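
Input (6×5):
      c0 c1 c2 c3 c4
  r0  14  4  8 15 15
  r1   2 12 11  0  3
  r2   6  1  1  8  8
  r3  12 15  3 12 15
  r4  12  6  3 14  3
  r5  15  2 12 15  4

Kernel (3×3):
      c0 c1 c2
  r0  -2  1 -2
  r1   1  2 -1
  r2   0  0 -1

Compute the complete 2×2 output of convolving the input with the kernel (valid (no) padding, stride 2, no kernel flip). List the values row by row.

-26 -31
23 -1

Output[0,0]: The receptive field on the input at this output position is [14 4 8 / 2 12 11 / 6 1 1]. Elementwise product with the kernel and sum: 14·-2 + 4·1 + 8·-2 + 2·1 + 12·2 + 11·-1 + 1·-1.
Output[0,1]: The receptive field on the input at this output position is [8 15 15 / 11 0 3 / 1 8 8]. Elementwise product with the kernel and sum: 8·-2 + 15·1 + 15·-2 + 11·1 + 0·2 + 3·-1 + 8·-1.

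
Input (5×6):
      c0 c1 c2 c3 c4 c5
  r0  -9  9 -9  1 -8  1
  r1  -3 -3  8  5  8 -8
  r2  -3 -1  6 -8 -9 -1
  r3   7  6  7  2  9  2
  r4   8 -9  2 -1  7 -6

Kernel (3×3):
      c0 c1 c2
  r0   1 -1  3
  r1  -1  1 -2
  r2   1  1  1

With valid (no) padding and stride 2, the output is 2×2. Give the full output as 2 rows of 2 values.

-59 -64
2 -28

Output[0,0]: The receptive field on the input at this output position is [-9 9 -9 / -3 -3 8 / -3 -1 6]. Elementwise product with the kernel and sum: -9·1 + 9·-1 + -9·3 + -3·-1 + -3·1 + 8·-2 + -3·1 + -1·1 + 6·1.
Output[0,1]: The receptive field on the input at this output position is [-9 1 -8 / 8 5 8 / 6 -8 -9]. Elementwise product with the kernel and sum: -9·1 + 1·-1 + -8·3 + 8·-1 + 5·1 + 8·-2 + 6·1 + -8·1 + -9·1.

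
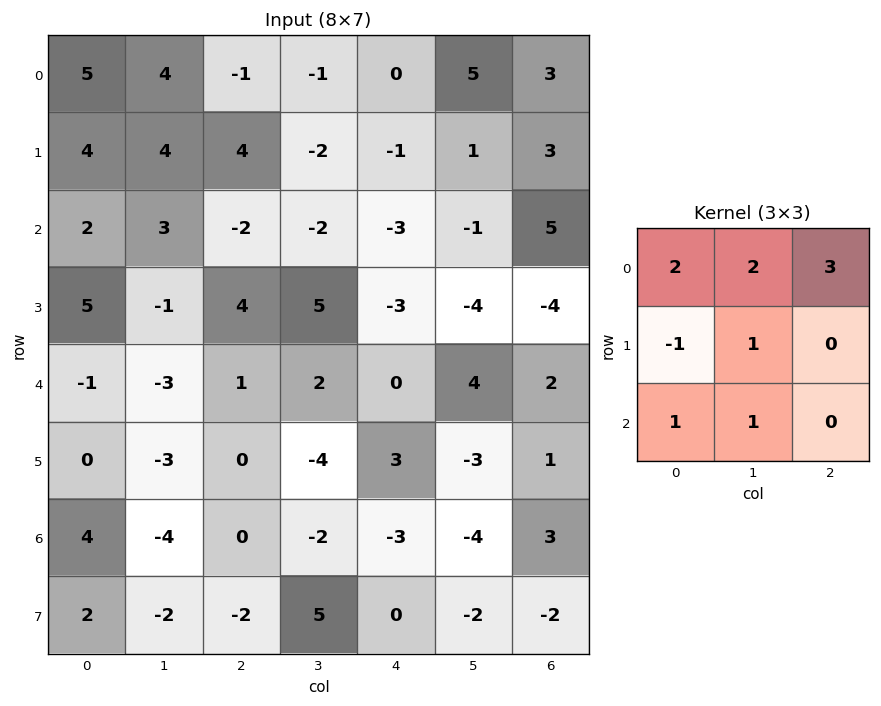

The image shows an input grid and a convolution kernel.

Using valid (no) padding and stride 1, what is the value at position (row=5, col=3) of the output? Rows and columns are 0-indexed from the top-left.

The receptive field on the input at this output position is [-4 3 -3 / -2 -3 -4 / 5 0 -2]. Elementwise product with the kernel and sum: -4·2 + 3·2 + -3·3 + -2·-1 + -3·1 + 5·1 + 0·1.

-7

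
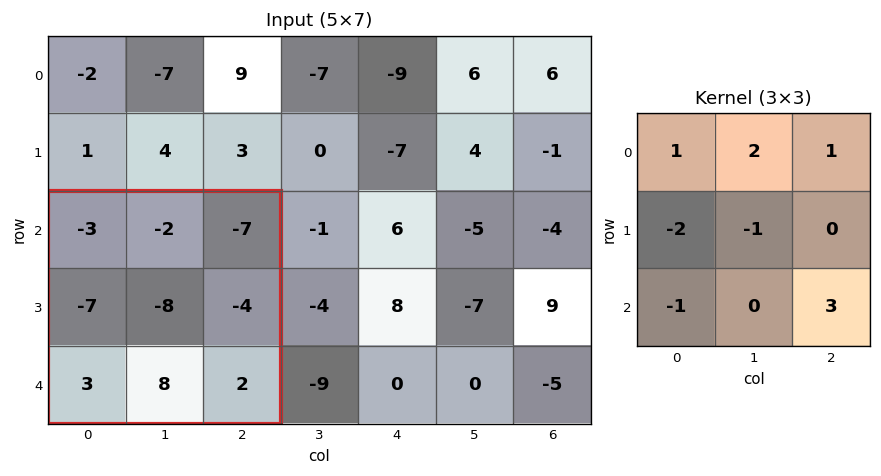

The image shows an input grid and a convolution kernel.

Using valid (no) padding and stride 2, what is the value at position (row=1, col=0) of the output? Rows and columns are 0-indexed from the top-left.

The receptive field on the input at this output position is [-3 -2 -7 / -7 -8 -4 / 3 8 2]. Elementwise product with the kernel and sum: -3·1 + -2·2 + -7·1 + -7·-2 + -8·-1 + 3·-1 + 2·3.

11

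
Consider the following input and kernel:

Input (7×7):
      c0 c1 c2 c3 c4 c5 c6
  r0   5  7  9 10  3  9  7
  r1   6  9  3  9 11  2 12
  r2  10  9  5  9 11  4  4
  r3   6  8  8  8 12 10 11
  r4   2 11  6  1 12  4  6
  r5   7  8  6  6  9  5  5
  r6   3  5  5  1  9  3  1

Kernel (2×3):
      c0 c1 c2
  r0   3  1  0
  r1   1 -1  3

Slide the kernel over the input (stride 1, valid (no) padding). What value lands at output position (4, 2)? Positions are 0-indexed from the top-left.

The receptive field on the input at this output position is [6 1 12 / 6 6 9]. Elementwise product with the kernel and sum: 6·3 + 1·1 + 6·1 + 6·-1 + 9·3.

46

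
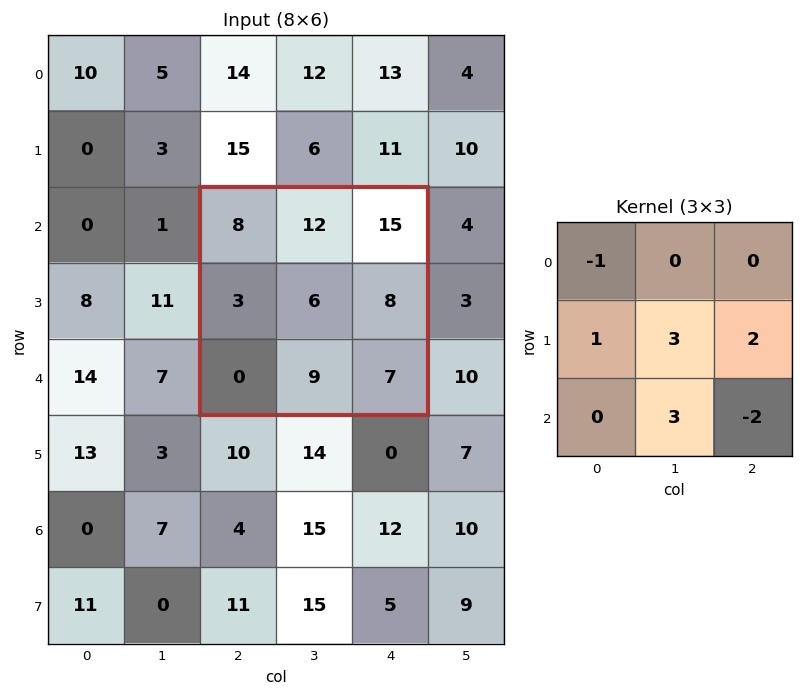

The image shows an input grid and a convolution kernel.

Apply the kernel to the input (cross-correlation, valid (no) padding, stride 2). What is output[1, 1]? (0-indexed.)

The receptive field on the input at this output position is [8 12 15 / 3 6 8 / 0 9 7]. Elementwise product with the kernel and sum: 8·-1 + 3·1 + 6·3 + 8·2 + 9·3 + 7·-2.

42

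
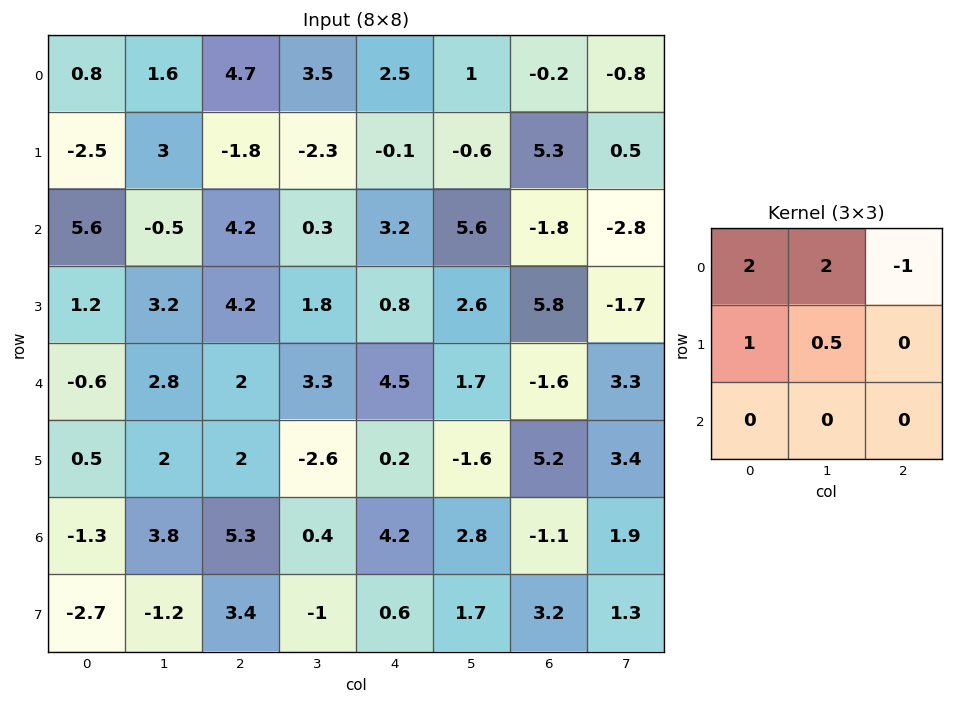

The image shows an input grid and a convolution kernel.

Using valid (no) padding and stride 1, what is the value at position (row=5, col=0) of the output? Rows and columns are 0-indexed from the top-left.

The receptive field on the input at this output position is [0.5 2 2 / -1.3 3.8 5.3 / -2.7 -1.2 3.4]. Elementwise product with the kernel and sum: 0.5·2 + 2·2 + 2·-1 + -1.3·1 + 3.8·0.5.

3.6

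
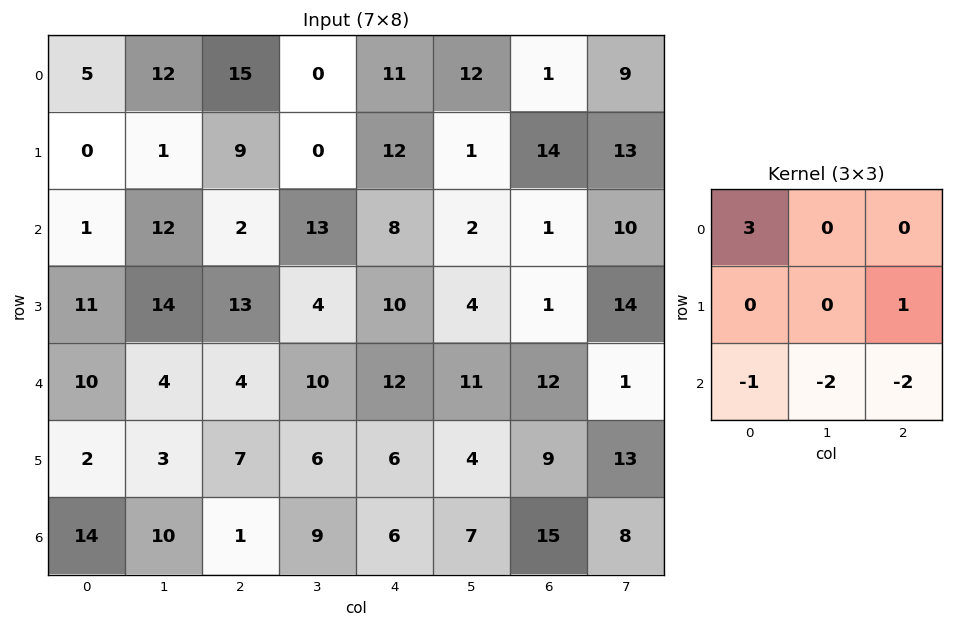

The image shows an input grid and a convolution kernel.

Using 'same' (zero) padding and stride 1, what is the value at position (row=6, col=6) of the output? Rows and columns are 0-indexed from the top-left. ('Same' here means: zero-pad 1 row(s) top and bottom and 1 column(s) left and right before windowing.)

20

The receptive field on the zero-padded input at this output position is [4 9 13 / 7 15 8 / 0 0 0]. Elementwise product with the kernel and sum: 4·3 + 8·1 + 0·-1 + 0·-2 + 0·-2.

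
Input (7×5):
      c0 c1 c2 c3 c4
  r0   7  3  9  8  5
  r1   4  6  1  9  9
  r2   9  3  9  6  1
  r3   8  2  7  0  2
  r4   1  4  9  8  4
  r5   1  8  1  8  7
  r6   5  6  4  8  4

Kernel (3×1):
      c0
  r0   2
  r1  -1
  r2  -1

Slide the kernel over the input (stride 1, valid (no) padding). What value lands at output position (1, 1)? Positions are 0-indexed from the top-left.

7

The receptive field on the input at this output position is [6 / 3 / 2]. Elementwise product with the kernel and sum: 6·2 + 3·-1 + 2·-1.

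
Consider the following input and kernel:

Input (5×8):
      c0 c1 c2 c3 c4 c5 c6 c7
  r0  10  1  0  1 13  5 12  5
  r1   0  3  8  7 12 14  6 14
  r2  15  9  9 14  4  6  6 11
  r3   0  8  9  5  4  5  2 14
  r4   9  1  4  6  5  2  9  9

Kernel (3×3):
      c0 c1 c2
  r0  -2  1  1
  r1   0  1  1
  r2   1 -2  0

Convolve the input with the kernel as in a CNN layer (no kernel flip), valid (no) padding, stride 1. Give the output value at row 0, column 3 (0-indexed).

The receptive field on the input at this output position is [1 13 5 / 7 12 14 / 14 4 6]. Elementwise product with the kernel and sum: 1·-2 + 13·1 + 5·1 + 12·1 + 14·1 + 14·1 + 4·-2.

48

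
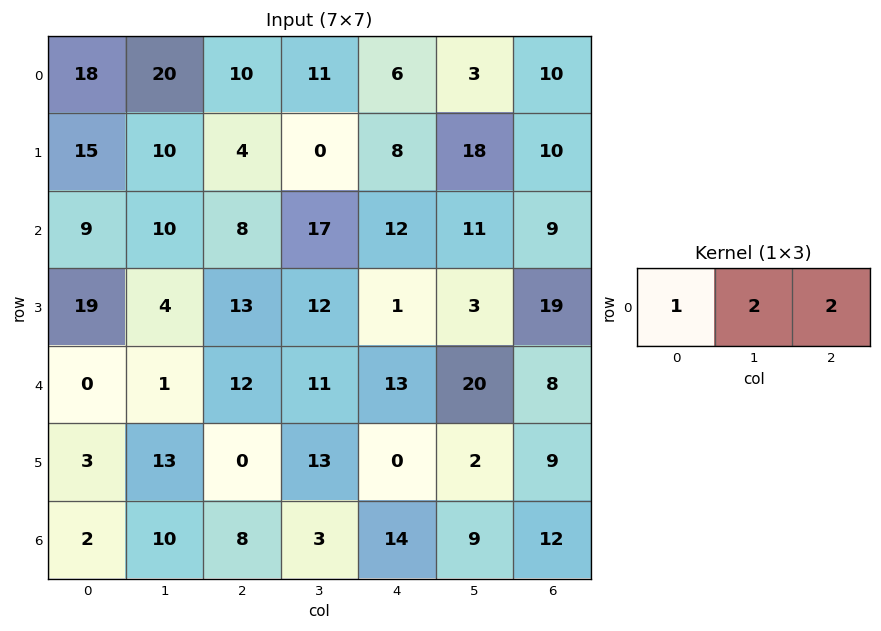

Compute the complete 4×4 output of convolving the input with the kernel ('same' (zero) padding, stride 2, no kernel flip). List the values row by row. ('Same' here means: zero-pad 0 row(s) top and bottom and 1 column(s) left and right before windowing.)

76 62 29 23
38 60 63 29
2 47 77 36
24 32 49 33

Output[0,0]: The receptive field on the zero-padded input at this output position is [0 18 20]. Elementwise product with the kernel and sum: 0·1 + 18·2 + 20·2.
Output[0,1]: The receptive field on the zero-padded input at this output position is [20 10 11]. Elementwise product with the kernel and sum: 20·1 + 10·2 + 11·2.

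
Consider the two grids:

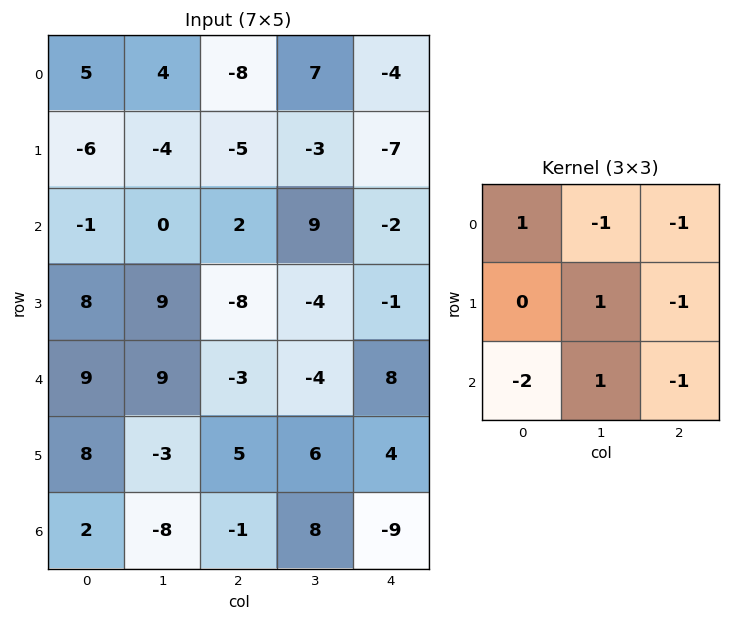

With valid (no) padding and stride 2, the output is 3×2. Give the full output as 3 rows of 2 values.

10 0
8 -14
-16 14

Output[0,0]: The receptive field on the input at this output position is [5 4 -8 / -6 -4 -5 / -1 0 2]. Elementwise product with the kernel and sum: 5·1 + 4·-1 + -8·-1 + -4·1 + -5·-1 + -1·-2 + 0·1 + 2·-1.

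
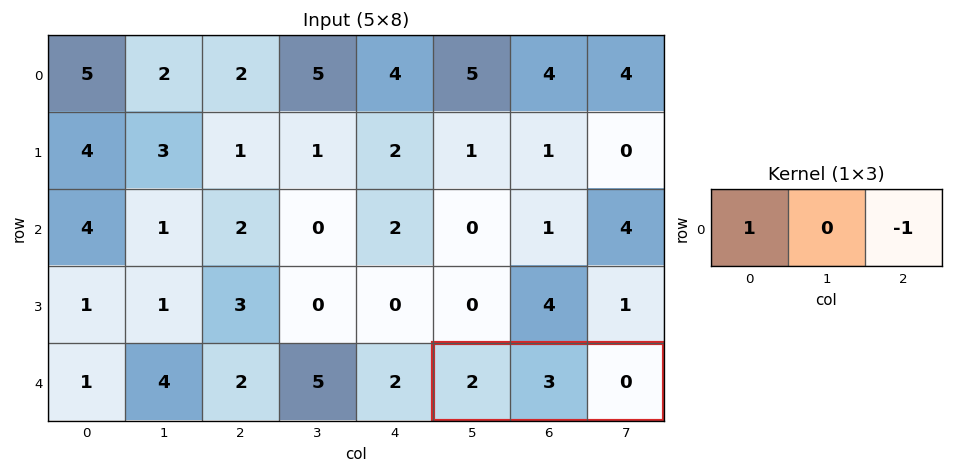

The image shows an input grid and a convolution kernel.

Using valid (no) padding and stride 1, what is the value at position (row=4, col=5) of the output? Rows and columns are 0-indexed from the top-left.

2

The receptive field on the input at this output position is [2 3 0]. Elementwise product with the kernel and sum: 2·1 + 0·-1.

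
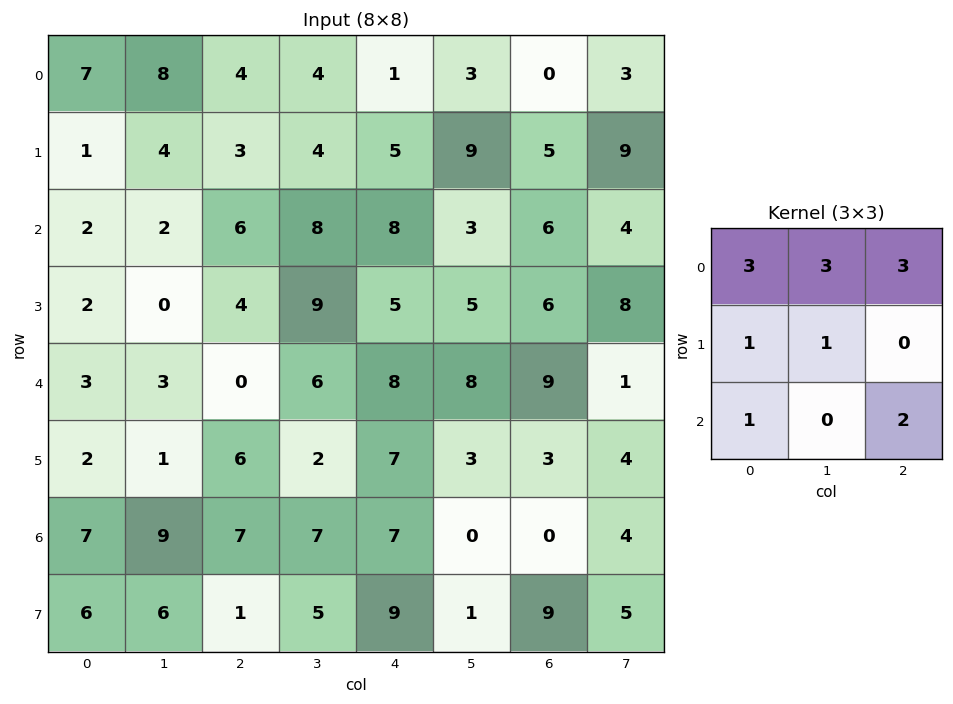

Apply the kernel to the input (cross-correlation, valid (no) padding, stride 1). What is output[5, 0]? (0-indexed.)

The receptive field on the input at this output position is [2 1 6 / 7 9 7 / 6 6 1]. Elementwise product with the kernel and sum: 2·3 + 1·3 + 6·3 + 7·1 + 9·1 + 6·1 + 1·2.

51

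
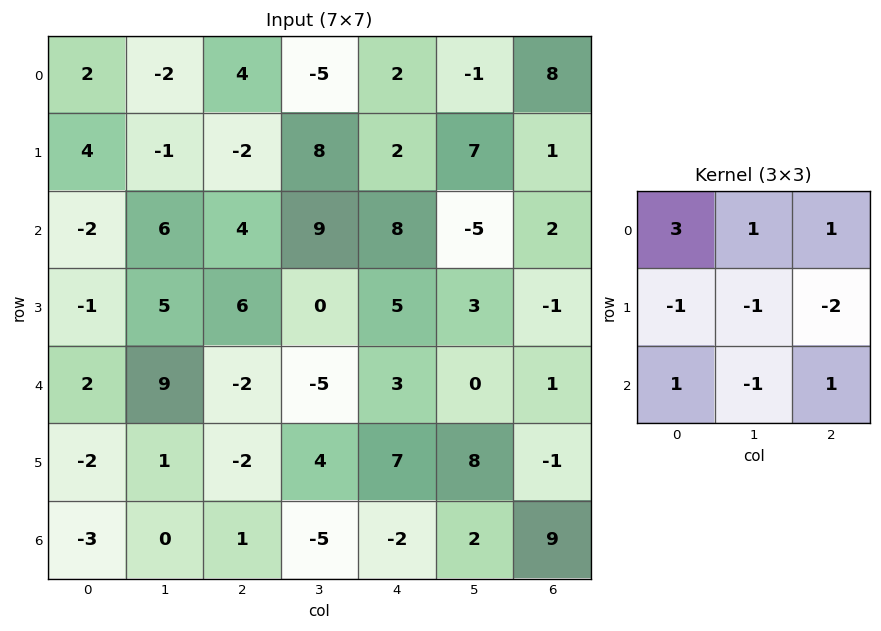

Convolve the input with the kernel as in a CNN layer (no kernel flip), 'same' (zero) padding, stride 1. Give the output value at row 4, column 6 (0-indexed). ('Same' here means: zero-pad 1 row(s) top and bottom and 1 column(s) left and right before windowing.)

The receptive field on the zero-padded input at this output position is [3 -1 0 / 0 1 0 / 8 -1 0]. Elementwise product with the kernel and sum: 3·3 + -1·1 + 0·1 + 0·-1 + 1·-1 + 0·-2 + 8·1 + -1·-1 + 0·1.

16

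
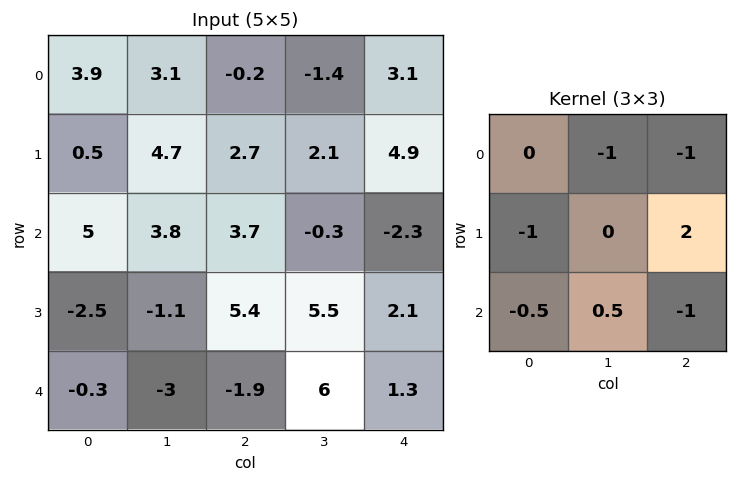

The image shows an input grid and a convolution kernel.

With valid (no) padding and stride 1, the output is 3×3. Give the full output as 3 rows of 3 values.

Output[0,0]: The receptive field on the input at this output position is [3.9 3.1 -0.2 / 0.5 4.7 2.7 / 5 3.8 3.7]. Elementwise product with the kernel and sum: 3.1·-1 + -0.2·-1 + 0.5·-1 + 2.7·2 + 5·-0.5 + 3.8·0.5 + 3.7·-1.

-2.3 1.35 5.7
-9.7 -11.45 -17.35
6.35 3.25 4.05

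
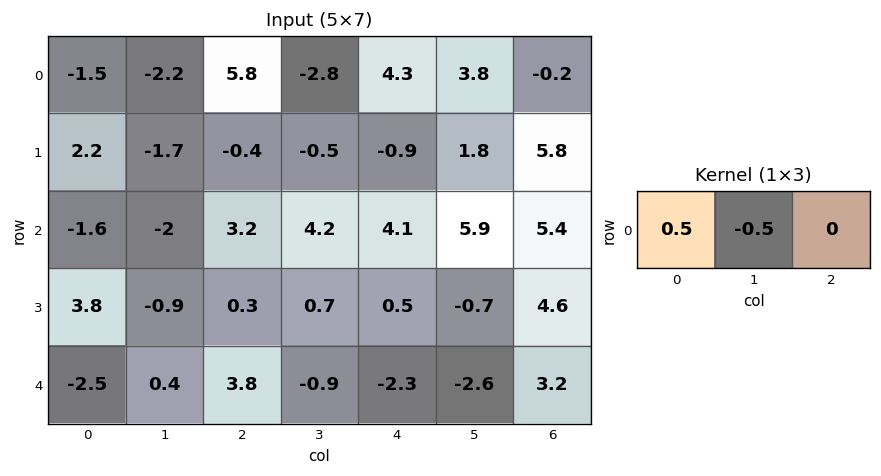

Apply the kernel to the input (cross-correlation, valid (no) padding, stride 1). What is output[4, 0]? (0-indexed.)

-1.45

The receptive field on the input at this output position is [-2.5 0.4 3.8]. Elementwise product with the kernel and sum: -2.5·0.5 + 0.4·-0.5.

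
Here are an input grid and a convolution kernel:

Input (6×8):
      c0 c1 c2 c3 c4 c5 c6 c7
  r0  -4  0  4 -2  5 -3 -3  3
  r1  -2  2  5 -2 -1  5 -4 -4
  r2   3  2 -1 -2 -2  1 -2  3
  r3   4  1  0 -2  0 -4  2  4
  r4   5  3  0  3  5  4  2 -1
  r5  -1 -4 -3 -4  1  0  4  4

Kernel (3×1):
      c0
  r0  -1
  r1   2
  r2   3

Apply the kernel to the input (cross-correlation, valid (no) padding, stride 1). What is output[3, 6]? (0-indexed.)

14

The receptive field on the input at this output position is [2 / 2 / 4]. Elementwise product with the kernel and sum: 2·-1 + 2·2 + 4·3.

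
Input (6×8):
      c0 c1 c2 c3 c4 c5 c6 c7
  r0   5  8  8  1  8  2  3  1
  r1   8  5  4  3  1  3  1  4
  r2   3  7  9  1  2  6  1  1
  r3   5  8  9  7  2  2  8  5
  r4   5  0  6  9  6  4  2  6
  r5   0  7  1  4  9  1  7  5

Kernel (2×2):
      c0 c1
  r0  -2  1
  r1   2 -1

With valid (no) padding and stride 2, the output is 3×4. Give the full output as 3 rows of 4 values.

Output[0,0]: The receptive field on the input at this output position is [5 8 / 8 5]. Elementwise product with the kernel and sum: 5·-2 + 8·1 + 8·2 + 5·-1.
Output[0,1]: The receptive field on the input at this output position is [8 1 / 4 3]. Elementwise product with the kernel and sum: 8·-2 + 1·1 + 4·2 + 3·-1.

9 -10 -15 -7
3 -6 4 10
-17 -5 9 11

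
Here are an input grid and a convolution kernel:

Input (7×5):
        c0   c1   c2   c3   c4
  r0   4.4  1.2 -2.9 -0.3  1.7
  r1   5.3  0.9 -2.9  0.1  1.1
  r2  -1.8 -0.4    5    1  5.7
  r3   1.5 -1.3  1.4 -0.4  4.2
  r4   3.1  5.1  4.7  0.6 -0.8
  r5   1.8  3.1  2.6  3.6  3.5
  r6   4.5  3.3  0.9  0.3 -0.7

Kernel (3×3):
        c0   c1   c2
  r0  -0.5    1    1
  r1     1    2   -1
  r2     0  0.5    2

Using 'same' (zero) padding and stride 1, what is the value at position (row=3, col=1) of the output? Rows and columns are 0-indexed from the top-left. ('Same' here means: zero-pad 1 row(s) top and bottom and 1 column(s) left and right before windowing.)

14.95

The receptive field on the zero-padded input at this output position is [-1.8 -0.4 5 / 1.5 -1.3 1.4 / 3.1 5.1 4.7]. Elementwise product with the kernel and sum: -1.8·-0.5 + -0.4·1 + 5·1 + 1.5·1 + -1.3·2 + 1.4·-1 + 5.1·0.5 + 4.7·2.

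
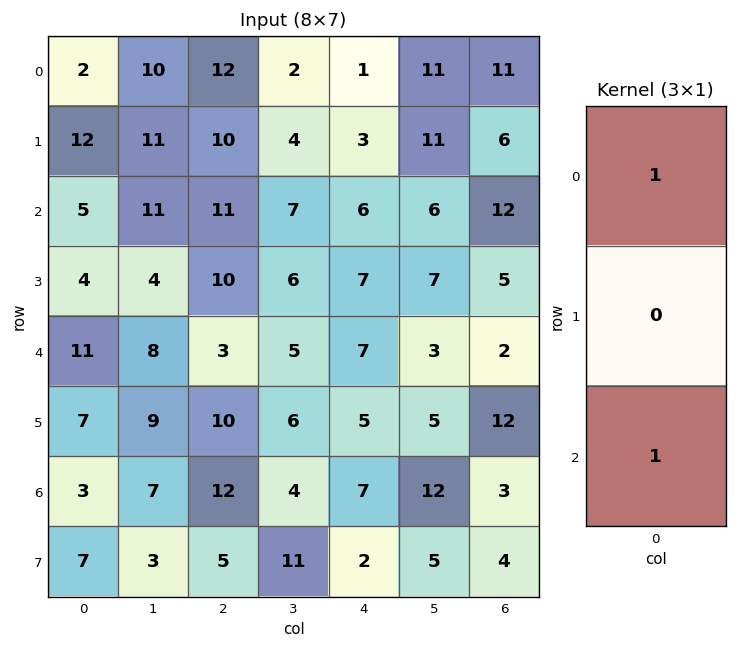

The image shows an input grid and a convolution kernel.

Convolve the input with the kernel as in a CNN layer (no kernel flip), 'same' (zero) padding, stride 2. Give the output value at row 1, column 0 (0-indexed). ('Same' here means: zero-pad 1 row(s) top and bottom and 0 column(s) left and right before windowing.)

16

The receptive field on the zero-padded input at this output position is [12 / 5 / 4]. Elementwise product with the kernel and sum: 12·1 + 4·1.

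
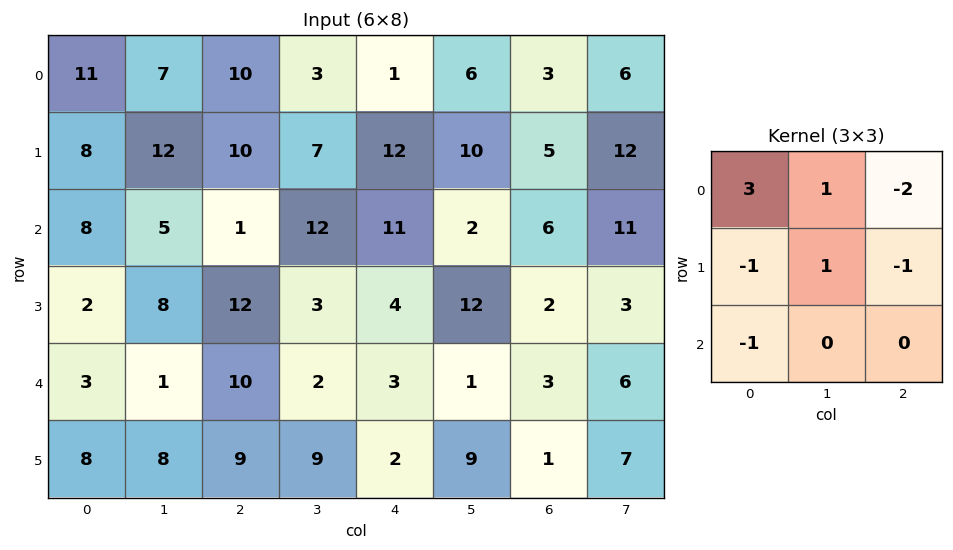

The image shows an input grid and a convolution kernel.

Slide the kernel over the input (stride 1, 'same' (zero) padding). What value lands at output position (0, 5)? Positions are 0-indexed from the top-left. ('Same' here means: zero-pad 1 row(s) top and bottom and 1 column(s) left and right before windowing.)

The receptive field on the zero-padded input at this output position is [0 0 0 / 1 6 3 / 12 10 5]. Elementwise product with the kernel and sum: 0·3 + 0·1 + 0·-2 + 1·-1 + 6·1 + 3·-1 + 12·-1.

-10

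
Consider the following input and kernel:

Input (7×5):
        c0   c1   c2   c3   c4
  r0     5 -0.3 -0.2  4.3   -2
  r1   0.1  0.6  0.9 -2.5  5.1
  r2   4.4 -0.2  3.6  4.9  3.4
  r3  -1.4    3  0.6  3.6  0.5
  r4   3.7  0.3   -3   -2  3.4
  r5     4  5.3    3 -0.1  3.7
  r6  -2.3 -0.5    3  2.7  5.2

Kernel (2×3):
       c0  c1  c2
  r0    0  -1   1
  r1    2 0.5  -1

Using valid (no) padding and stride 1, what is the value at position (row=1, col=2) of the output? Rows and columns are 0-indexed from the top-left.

13.85

The receptive field on the input at this output position is [0.9 -2.5 5.1 / 3.6 4.9 3.4]. Elementwise product with the kernel and sum: -2.5·-1 + 5.1·1 + 3.6·2 + 4.9·0.5 + 3.4·-1.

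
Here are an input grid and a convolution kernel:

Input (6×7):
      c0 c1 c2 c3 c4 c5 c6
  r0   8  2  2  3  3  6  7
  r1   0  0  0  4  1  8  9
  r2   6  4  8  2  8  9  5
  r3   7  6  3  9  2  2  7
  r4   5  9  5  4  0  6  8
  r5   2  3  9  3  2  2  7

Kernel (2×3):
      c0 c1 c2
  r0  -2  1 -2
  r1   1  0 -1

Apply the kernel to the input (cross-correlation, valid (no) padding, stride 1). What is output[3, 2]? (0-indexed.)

The receptive field on the input at this output position is [3 9 2 / 5 4 0]. Elementwise product with the kernel and sum: 3·-2 + 9·1 + 2·-2 + 5·1 + 0·-1.

4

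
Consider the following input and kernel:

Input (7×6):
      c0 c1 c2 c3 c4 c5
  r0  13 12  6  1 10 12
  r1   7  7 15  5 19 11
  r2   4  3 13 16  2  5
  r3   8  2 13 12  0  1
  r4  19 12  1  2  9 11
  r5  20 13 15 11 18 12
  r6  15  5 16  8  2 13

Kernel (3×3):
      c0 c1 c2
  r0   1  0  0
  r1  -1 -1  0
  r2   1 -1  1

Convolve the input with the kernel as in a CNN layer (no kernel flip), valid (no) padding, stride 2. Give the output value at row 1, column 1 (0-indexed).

-4

The receptive field on the input at this output position is [13 16 2 / 13 12 0 / 1 2 9]. Elementwise product with the kernel and sum: 13·1 + 13·-1 + 12·-1 + 1·1 + 2·-1 + 9·1.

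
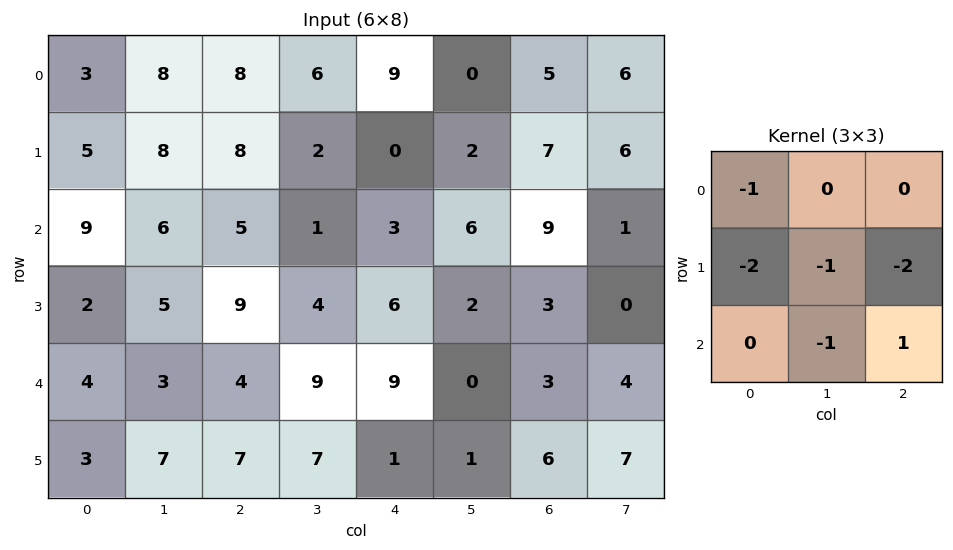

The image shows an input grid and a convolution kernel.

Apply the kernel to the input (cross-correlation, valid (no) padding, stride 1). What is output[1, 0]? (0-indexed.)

The receptive field on the input at this output position is [5 8 8 / 9 6 5 / 2 5 9]. Elementwise product with the kernel and sum: 5·-1 + 9·-2 + 6·-1 + 5·-2 + 5·-1 + 9·1.

-35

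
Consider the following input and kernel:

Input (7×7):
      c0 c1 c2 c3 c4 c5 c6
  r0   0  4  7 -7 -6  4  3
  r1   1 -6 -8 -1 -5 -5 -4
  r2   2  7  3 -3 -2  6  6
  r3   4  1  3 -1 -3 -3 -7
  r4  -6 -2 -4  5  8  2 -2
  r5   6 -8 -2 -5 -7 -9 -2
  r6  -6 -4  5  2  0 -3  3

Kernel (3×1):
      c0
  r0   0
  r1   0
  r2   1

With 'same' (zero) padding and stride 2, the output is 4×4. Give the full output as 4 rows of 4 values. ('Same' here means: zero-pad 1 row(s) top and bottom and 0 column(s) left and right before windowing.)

Output[0,0]: The receptive field on the zero-padded input at this output position is [0 / 0 / 1]. Elementwise product with the kernel and sum: 1·1.

1 -8 -5 -4
4 3 -3 -7
6 -2 -7 -2
0 0 0 0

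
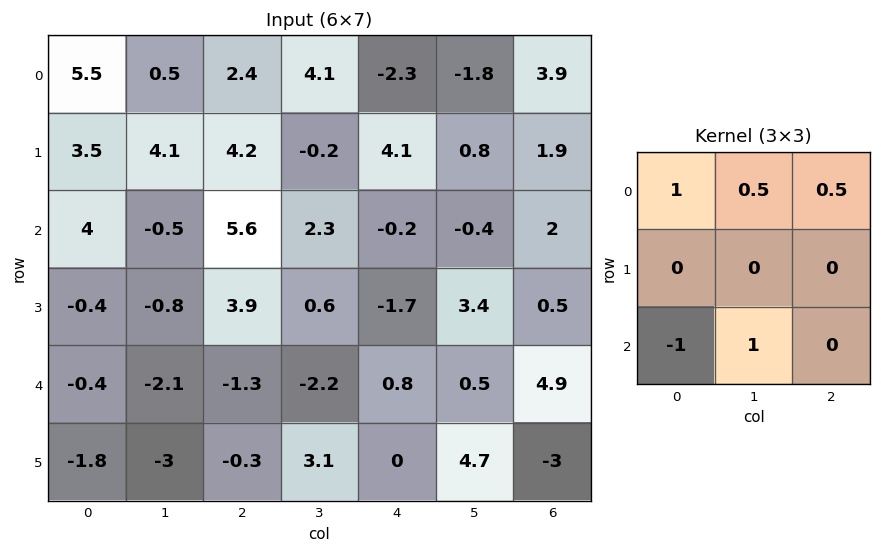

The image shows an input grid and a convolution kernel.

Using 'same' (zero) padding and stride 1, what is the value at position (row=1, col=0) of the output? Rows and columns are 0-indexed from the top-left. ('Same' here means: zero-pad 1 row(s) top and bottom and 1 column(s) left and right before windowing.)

The receptive field on the zero-padded input at this output position is [0 5.5 0.5 / 0 3.5 4.1 / 0 4 -0.5]. Elementwise product with the kernel and sum: 0·1 + 5.5·0.5 + 0.5·0.5 + 0·-1 + 4·1.

7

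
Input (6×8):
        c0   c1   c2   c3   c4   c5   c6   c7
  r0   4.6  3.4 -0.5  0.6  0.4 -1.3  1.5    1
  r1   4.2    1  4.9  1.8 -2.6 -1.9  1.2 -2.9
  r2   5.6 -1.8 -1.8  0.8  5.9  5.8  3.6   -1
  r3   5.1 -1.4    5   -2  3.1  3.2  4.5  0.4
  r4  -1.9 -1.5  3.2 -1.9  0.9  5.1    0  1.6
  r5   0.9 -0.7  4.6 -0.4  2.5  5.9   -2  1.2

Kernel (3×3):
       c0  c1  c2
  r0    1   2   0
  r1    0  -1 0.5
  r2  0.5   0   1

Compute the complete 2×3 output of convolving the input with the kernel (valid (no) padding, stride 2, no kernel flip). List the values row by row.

13.85 2.6 6.85
8.15 5.85 17

Output[0,0]: The receptive field on the input at this output position is [4.6 3.4 -0.5 / 4.2 1 4.9 / 5.6 -1.8 -1.8]. Elementwise product with the kernel and sum: 4.6·1 + 3.4·2 + 1·-1 + 4.9·0.5 + 5.6·0.5 + -1.8·1.
Output[0,1]: The receptive field on the input at this output position is [-0.5 0.6 0.4 / 4.9 1.8 -2.6 / -1.8 0.8 5.9]. Elementwise product with the kernel and sum: -0.5·1 + 0.6·2 + 1.8·-1 + -2.6·0.5 + -1.8·0.5 + 5.9·1.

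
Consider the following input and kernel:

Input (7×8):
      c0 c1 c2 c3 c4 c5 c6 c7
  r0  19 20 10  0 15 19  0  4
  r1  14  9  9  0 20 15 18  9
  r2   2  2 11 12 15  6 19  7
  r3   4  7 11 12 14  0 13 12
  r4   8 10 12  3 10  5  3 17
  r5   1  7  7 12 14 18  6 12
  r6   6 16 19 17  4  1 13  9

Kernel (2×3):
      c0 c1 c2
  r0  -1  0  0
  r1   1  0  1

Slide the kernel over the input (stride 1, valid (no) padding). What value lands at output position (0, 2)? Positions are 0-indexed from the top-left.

19

The receptive field on the input at this output position is [10 0 15 / 9 0 20]. Elementwise product with the kernel and sum: 10·-1 + 9·1 + 20·1.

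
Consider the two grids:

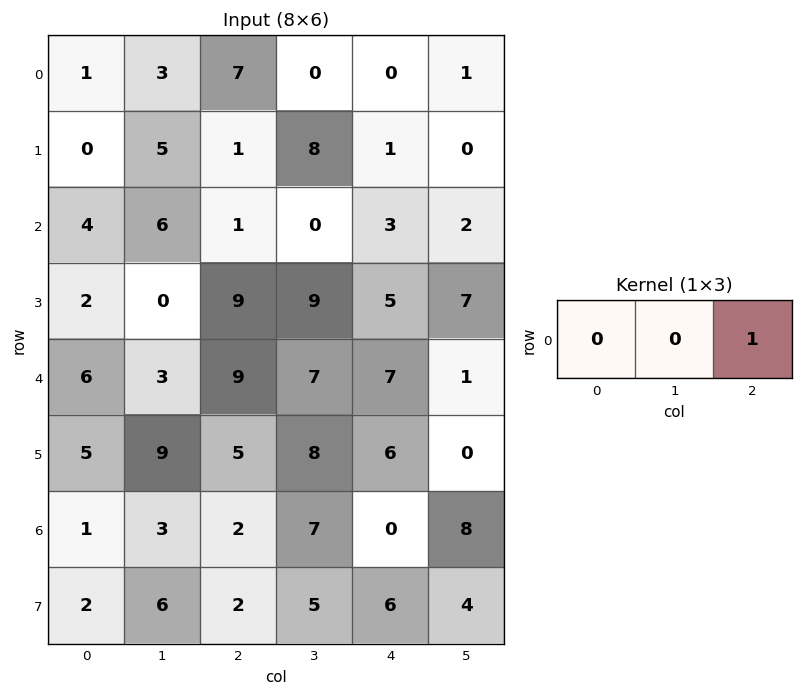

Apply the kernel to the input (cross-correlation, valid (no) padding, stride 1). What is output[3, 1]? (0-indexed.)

9

The receptive field on the input at this output position is [0 9 9]. Elementwise product with the kernel and sum: 9·1.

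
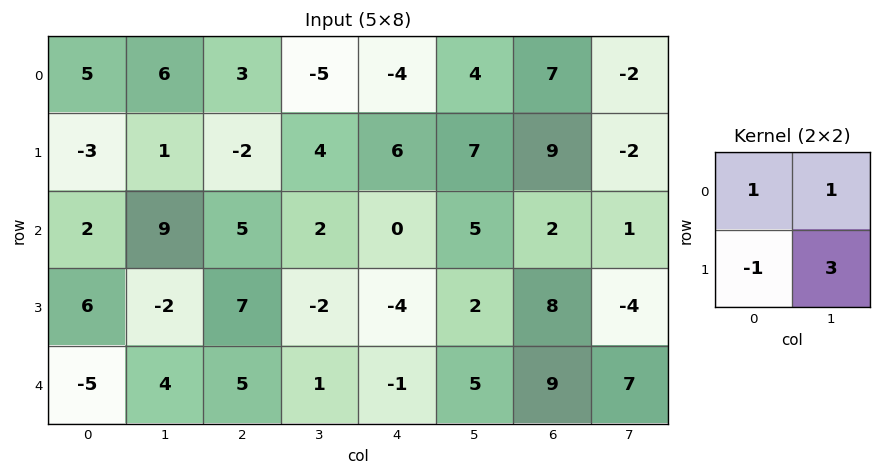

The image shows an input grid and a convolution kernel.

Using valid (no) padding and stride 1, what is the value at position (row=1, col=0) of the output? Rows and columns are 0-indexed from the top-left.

The receptive field on the input at this output position is [-3 1 / 2 9]. Elementwise product with the kernel and sum: -3·1 + 1·1 + 2·-1 + 9·3.

23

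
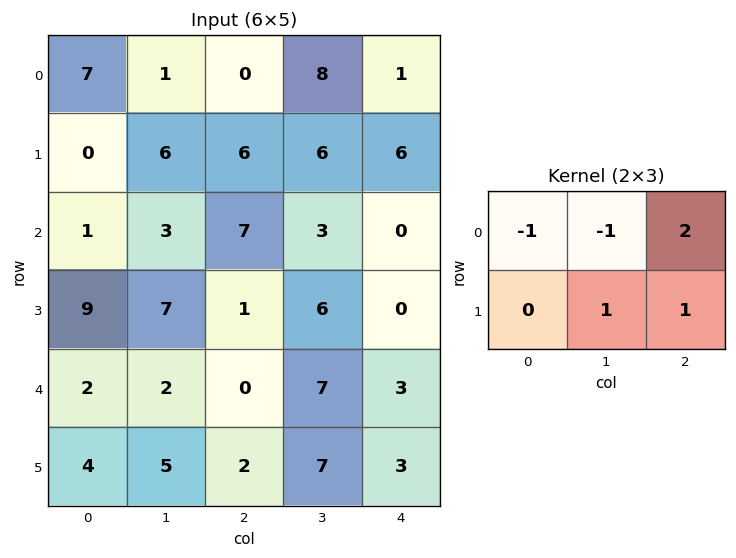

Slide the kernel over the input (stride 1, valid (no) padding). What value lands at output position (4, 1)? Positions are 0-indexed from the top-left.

21

The receptive field on the input at this output position is [2 0 7 / 5 2 7]. Elementwise product with the kernel and sum: 2·-1 + 0·-1 + 7·2 + 2·1 + 7·1.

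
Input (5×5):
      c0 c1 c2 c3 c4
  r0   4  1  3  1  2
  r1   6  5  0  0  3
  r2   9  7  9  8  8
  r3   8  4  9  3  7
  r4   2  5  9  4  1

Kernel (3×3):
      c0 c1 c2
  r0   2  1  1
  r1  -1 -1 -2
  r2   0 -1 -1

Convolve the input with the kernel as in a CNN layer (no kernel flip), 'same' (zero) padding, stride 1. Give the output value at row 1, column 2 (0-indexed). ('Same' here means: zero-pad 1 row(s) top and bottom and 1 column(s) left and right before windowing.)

The receptive field on the zero-padded input at this output position is [1 3 1 / 5 0 0 / 7 9 8]. Elementwise product with the kernel and sum: 1·2 + 3·1 + 1·1 + 5·-1 + 0·-1 + 0·-2 + 9·-1 + 8·-1.

-16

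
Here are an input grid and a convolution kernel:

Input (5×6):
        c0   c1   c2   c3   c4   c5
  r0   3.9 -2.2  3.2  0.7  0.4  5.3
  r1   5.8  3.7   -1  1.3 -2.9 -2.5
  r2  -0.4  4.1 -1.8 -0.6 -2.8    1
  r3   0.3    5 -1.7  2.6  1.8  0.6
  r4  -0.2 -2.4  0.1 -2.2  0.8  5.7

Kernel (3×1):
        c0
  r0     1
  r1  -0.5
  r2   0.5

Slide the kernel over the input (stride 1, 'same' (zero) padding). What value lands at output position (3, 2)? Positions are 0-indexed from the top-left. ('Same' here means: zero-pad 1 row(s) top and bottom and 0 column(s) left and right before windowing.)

-0.9

The receptive field on the zero-padded input at this output position is [-1.8 / -1.7 / 0.1]. Elementwise product with the kernel and sum: -1.8·1 + -1.7·-0.5 + 0.1·0.5.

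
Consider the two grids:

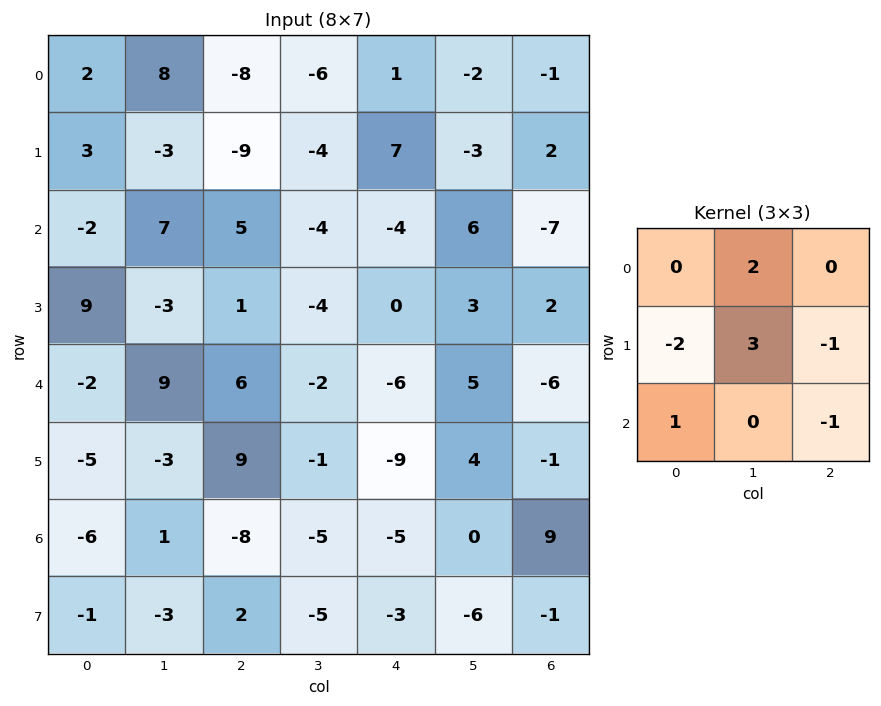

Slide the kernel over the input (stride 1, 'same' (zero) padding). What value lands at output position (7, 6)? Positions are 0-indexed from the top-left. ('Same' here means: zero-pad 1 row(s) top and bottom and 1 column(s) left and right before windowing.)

27

The receptive field on the zero-padded input at this output position is [0 9 0 / -6 -1 0 / 0 0 0]. Elementwise product with the kernel and sum: 9·2 + -6·-2 + -1·3 + 0·-1 + 0·1 + 0·-1.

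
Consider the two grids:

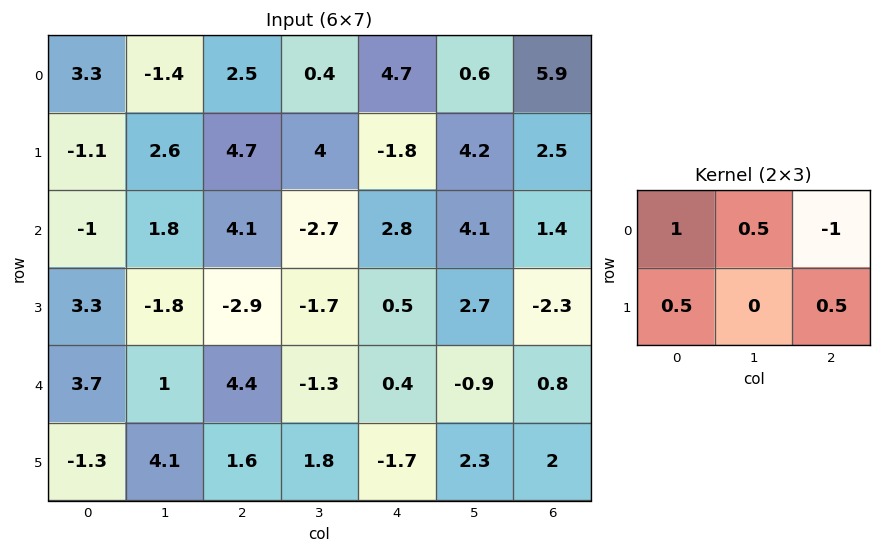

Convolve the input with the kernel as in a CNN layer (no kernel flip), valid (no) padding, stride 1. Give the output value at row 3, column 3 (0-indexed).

-5.25

The receptive field on the input at this output position is [-1.7 0.5 2.7 / -1.3 0.4 -0.9]. Elementwise product with the kernel and sum: -1.7·1 + 0.5·0.5 + 2.7·-1 + -1.3·0.5 + -0.9·0.5.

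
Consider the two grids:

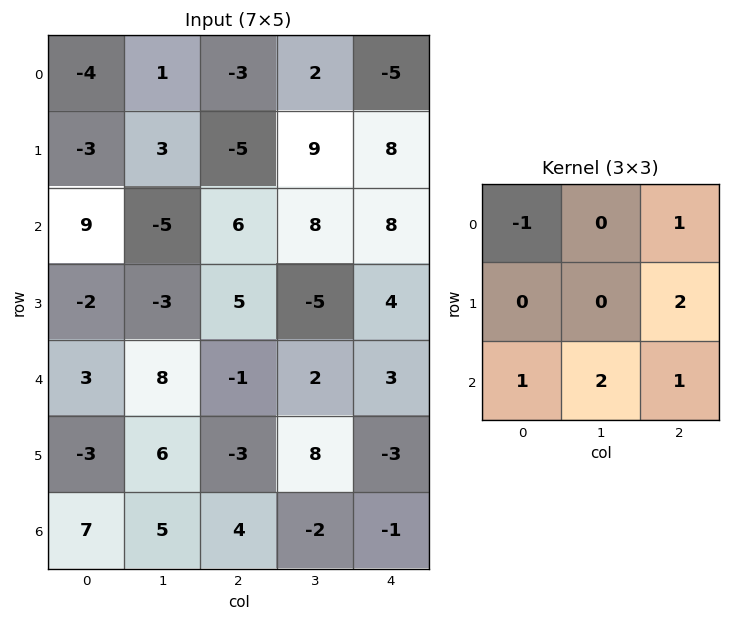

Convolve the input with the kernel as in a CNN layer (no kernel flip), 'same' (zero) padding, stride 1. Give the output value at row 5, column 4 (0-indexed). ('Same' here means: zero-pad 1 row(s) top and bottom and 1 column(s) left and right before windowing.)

-6

The receptive field on the zero-padded input at this output position is [2 3 0 / 8 -3 0 / -2 -1 0]. Elementwise product with the kernel and sum: 2·-1 + 0·1 + 0·2 + -2·1 + -1·2 + 0·1.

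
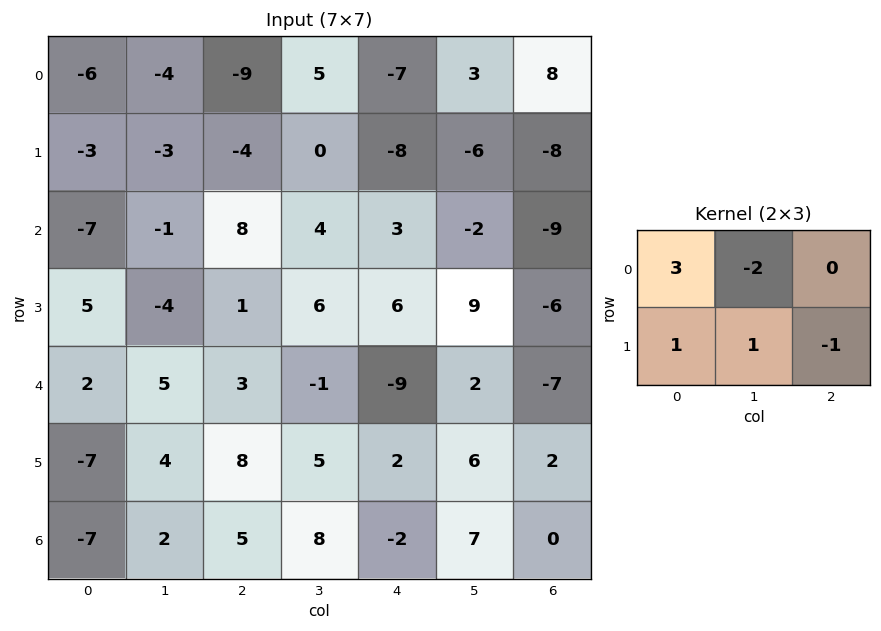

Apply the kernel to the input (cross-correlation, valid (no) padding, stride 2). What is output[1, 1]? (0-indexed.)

The receptive field on the input at this output position is [8 4 3 / 1 6 6]. Elementwise product with the kernel and sum: 8·3 + 4·-2 + 1·1 + 6·1 + 6·-1.

17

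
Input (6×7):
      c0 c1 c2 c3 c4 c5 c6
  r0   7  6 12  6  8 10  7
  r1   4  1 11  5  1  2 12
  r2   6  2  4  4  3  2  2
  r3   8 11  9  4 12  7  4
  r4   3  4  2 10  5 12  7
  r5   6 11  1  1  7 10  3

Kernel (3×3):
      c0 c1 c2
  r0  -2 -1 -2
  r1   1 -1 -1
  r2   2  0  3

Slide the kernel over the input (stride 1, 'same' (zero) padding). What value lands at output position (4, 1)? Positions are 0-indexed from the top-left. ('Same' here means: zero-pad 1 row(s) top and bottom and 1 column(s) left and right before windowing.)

-33

The receptive field on the zero-padded input at this output position is [8 11 9 / 3 4 2 / 6 11 1]. Elementwise product with the kernel and sum: 8·-2 + 11·-1 + 9·-2 + 3·1 + 4·-1 + 2·-1 + 6·2 + 1·3.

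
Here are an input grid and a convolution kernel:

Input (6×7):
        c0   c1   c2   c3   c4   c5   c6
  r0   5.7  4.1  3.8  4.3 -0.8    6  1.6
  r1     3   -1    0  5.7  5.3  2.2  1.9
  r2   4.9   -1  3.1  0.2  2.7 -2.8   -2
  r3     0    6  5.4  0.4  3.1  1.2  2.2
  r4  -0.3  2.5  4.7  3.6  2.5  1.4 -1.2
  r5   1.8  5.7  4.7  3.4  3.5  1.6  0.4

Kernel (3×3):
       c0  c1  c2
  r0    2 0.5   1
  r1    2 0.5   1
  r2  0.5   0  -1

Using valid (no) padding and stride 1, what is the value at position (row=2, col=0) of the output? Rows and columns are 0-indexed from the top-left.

The receptive field on the input at this output position is [4.9 -1 3.1 / 0 6 5.4 / -0.3 2.5 4.7]. Elementwise product with the kernel and sum: 4.9·2 + -1·0.5 + 3.1·1 + 0·2 + 6·0.5 + 5.4·1 + -0.3·0.5 + 4.7·-1.

15.95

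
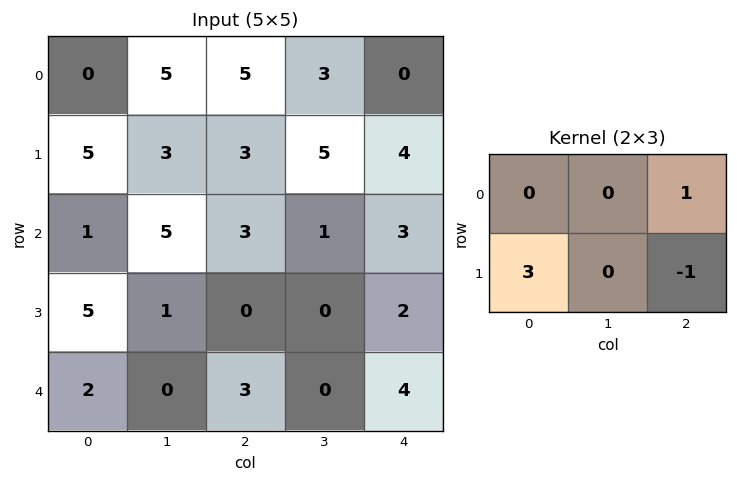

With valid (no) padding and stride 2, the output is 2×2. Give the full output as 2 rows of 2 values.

17 5
18 1

Output[0,0]: The receptive field on the input at this output position is [0 5 5 / 5 3 3]. Elementwise product with the kernel and sum: 5·1 + 5·3 + 3·-1.
Output[0,1]: The receptive field on the input at this output position is [5 3 0 / 3 5 4]. Elementwise product with the kernel and sum: 0·1 + 3·3 + 4·-1.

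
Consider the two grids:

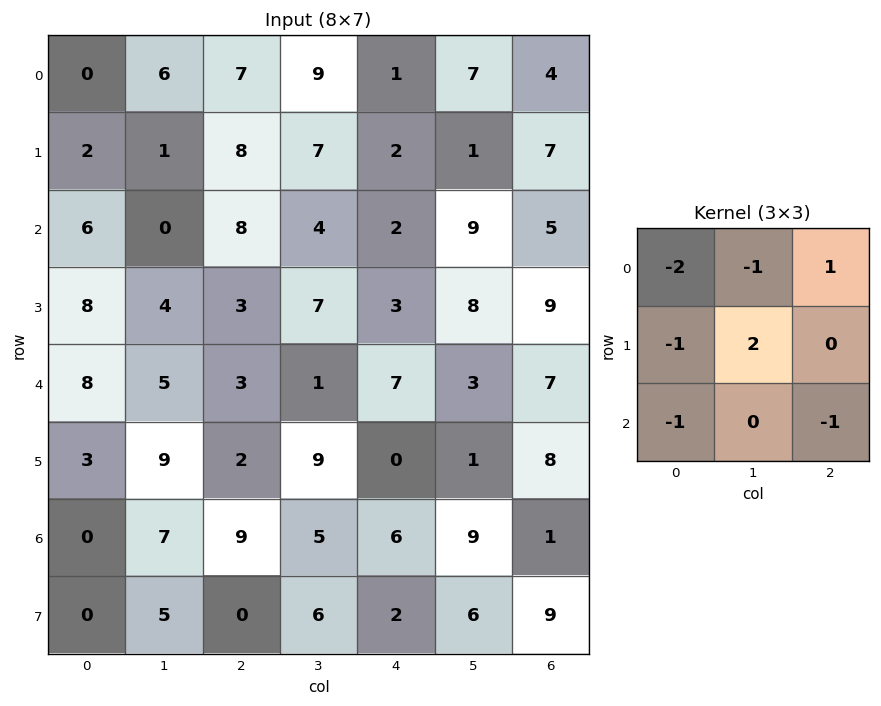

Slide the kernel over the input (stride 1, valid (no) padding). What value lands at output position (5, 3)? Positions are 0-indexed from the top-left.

The receptive field on the input at this output position is [9 0 1 / 5 6 9 / 6 2 6]. Elementwise product with the kernel and sum: 9·-2 + 0·-1 + 1·1 + 5·-1 + 6·2 + 6·-1 + 6·-1.

-22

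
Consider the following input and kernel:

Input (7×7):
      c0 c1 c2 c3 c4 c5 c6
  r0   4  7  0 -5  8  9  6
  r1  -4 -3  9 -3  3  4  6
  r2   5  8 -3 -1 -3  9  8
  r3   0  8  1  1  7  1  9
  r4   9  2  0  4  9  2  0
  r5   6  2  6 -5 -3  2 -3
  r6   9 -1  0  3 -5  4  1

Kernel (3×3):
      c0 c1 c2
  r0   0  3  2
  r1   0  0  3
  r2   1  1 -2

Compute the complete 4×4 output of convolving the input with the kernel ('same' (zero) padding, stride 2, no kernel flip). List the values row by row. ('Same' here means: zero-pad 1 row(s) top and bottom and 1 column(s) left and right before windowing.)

23 -3 19 10
-10 25 50 28
24 35 17 26
19 17 7 -9

Output[0,0]: The receptive field on the zero-padded input at this output position is [0 0 0 / 0 4 7 / 0 -4 -3]. Elementwise product with the kernel and sum: 0·3 + 0·2 + 7·3 + 0·1 + -4·1 + -3·-2.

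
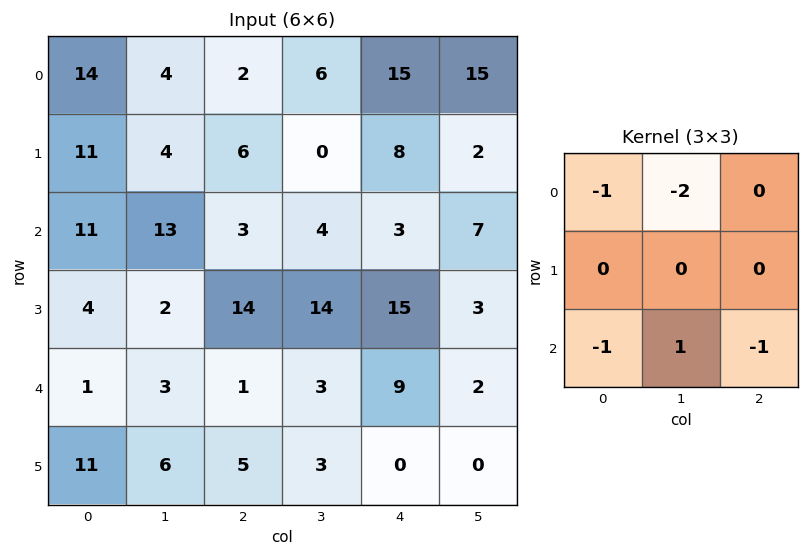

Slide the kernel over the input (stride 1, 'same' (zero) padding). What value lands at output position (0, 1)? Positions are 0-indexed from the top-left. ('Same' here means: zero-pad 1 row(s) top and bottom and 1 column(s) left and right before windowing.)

The receptive field on the zero-padded input at this output position is [0 0 0 / 14 4 2 / 11 4 6]. Elementwise product with the kernel and sum: 0·-1 + 0·-2 + 11·-1 + 4·1 + 6·-1.

-13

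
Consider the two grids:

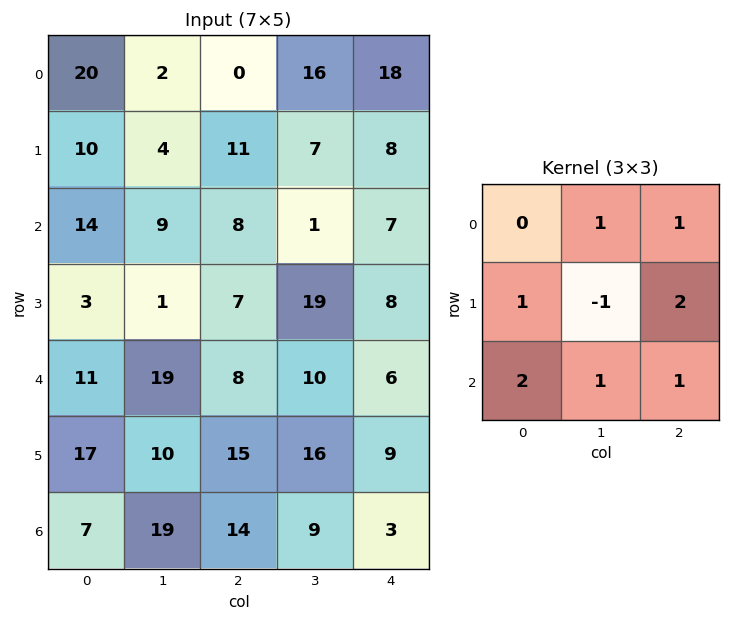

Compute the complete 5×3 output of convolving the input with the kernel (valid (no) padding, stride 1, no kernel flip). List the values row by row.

Output[0,0]: The receptive field on the input at this output position is [20 2 0 / 10 4 11 / 14 9 8]. Elementwise product with the kernel and sum: 2·1 + 0·1 + 10·1 + 4·-1 + 11·2 + 14·2 + 9·1 + 8·1.
Output[0,1]: The receptive field on the input at this output position is [2 0 16 / 4 11 7 / 9 8 1]. Elementwise product with the kernel and sum: 0·1 + 16·1 + 4·1 + 11·-1 + 7·2 + 9·2 + 8·1 + 1·1.

75 50 78
50 49 77
82 97 44
75 108 92
111 106 73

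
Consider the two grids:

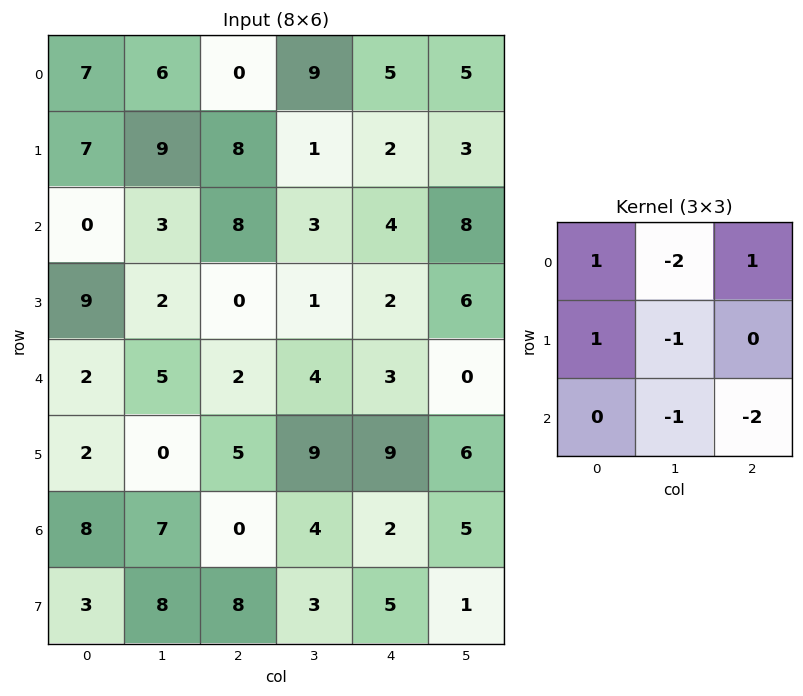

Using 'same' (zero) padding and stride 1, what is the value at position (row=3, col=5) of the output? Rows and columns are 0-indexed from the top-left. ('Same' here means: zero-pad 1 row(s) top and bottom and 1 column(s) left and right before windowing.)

-16

The receptive field on the zero-padded input at this output position is [4 8 0 / 2 6 0 / 3 0 0]. Elementwise product with the kernel and sum: 4·1 + 8·-2 + 0·1 + 2·1 + 6·-1 + 0·-1 + 0·-2.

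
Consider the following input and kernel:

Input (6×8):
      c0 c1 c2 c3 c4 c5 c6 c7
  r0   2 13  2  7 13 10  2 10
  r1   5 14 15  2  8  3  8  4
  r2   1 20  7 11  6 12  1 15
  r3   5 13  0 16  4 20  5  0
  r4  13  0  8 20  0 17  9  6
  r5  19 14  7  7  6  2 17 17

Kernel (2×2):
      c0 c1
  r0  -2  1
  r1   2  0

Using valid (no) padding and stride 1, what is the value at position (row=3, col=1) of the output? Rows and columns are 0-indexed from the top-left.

The receptive field on the input at this output position is [13 0 / 0 8]. Elementwise product with the kernel and sum: 13·-2 + 0·1 + 0·2.

-26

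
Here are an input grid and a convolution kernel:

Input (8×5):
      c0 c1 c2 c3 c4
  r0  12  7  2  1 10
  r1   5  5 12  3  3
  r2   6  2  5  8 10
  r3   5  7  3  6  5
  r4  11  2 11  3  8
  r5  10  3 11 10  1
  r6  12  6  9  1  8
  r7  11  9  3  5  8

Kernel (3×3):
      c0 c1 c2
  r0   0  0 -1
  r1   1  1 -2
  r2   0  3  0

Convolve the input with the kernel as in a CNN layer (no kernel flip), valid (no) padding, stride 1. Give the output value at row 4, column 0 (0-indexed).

-2

The receptive field on the input at this output position is [11 2 11 / 10 3 11 / 12 6 9]. Elementwise product with the kernel and sum: 11·-1 + 10·1 + 3·1 + 11·-2 + 6·3.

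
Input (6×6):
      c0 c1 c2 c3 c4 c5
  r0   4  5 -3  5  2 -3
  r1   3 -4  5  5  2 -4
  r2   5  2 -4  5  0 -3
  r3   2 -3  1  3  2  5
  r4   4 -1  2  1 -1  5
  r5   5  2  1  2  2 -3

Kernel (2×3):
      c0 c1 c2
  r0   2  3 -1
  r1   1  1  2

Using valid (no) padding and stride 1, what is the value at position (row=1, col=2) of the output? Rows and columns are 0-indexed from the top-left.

The receptive field on the input at this output position is [5 5 2 / -4 5 0]. Elementwise product with the kernel and sum: 5·2 + 5·3 + 2·-1 + -4·1 + 5·1 + 0·2.

24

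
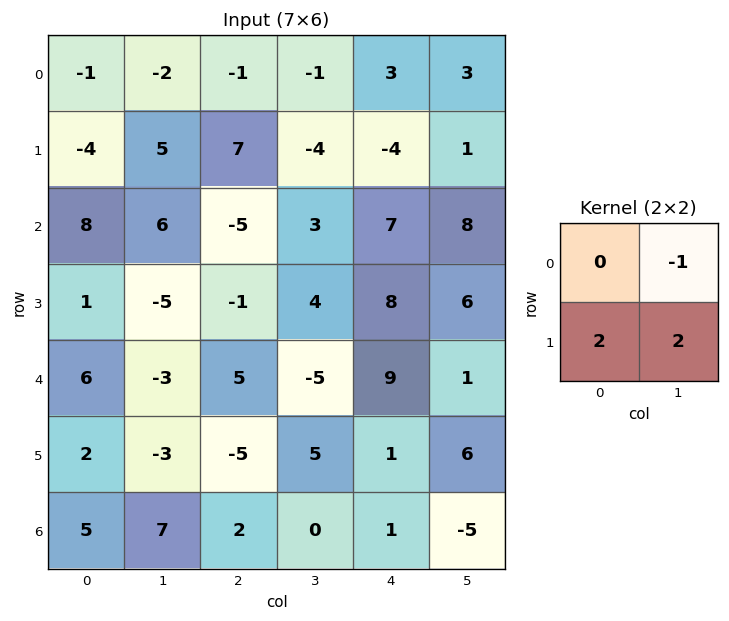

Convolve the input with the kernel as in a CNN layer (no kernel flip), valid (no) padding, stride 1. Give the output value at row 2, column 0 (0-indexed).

The receptive field on the input at this output position is [8 6 / 1 -5]. Elementwise product with the kernel and sum: 6·-1 + 1·2 + -5·2.

-14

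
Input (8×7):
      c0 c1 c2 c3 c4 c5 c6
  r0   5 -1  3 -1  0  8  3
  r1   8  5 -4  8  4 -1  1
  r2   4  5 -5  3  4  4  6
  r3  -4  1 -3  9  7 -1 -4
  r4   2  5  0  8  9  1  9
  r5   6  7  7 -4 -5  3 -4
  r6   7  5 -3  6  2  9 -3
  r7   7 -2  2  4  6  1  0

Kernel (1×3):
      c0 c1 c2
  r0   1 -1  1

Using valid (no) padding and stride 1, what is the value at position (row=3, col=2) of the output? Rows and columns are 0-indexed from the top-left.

-5

The receptive field on the input at this output position is [-3 9 7]. Elementwise product with the kernel and sum: -3·1 + 9·-1 + 7·1.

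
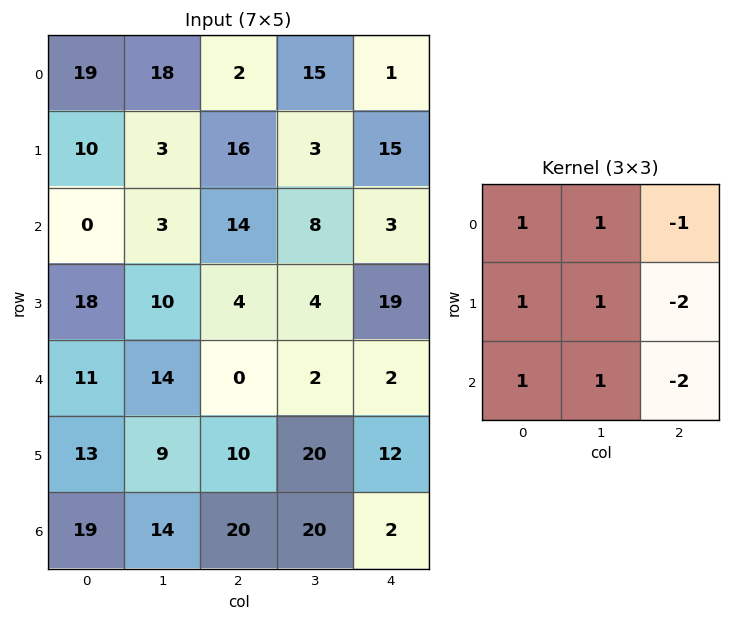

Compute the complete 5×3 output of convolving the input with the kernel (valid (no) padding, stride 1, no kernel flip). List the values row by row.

-9 19 21
-8 23 -10
34 25 -13
51 -1 -7
20 -15 42

Output[0,0]: The receptive field on the input at this output position is [19 18 2 / 10 3 16 / 0 3 14]. Elementwise product with the kernel and sum: 19·1 + 18·1 + 2·-1 + 10·1 + 3·1 + 16·-2 + 0·1 + 3·1 + 14·-2.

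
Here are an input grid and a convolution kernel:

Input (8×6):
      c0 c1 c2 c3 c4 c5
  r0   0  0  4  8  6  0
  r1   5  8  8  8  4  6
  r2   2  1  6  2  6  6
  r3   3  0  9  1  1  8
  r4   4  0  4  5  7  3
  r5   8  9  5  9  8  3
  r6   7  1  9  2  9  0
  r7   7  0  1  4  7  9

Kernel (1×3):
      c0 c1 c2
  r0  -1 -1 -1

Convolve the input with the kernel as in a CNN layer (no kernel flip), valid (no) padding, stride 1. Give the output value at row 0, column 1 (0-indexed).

The receptive field on the input at this output position is [0 4 8]. Elementwise product with the kernel and sum: 0·-1 + 4·-1 + 8·-1.

-12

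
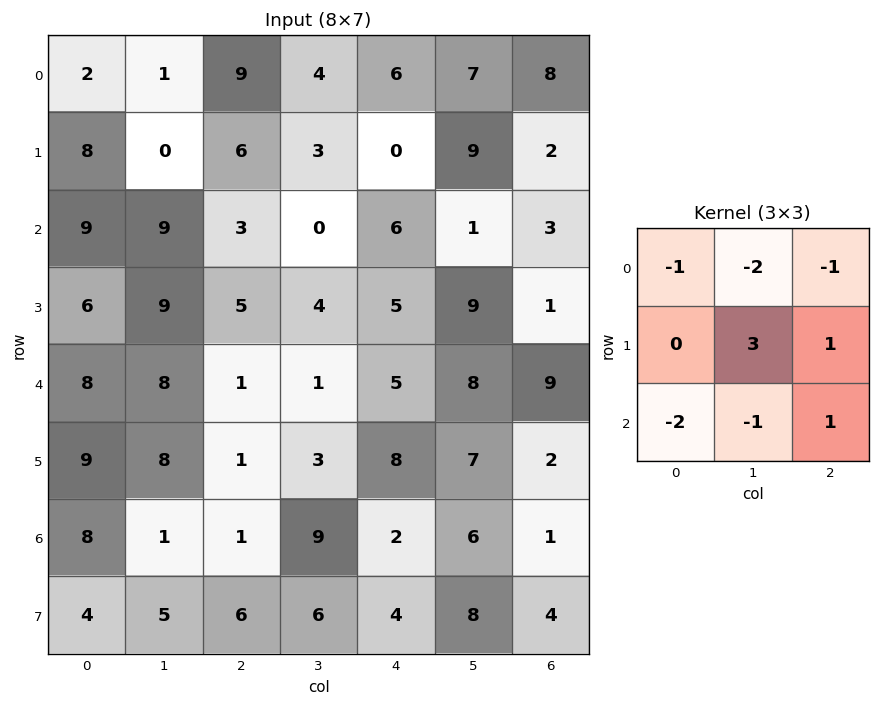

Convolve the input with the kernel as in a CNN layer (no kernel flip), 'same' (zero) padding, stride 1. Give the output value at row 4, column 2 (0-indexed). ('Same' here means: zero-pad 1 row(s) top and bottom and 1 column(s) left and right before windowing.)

The receptive field on the zero-padded input at this output position is [9 5 4 / 8 1 1 / 8 1 3]. Elementwise product with the kernel and sum: 9·-1 + 5·-2 + 4·-1 + 1·3 + 1·1 + 8·-2 + 1·-1 + 3·1.

-33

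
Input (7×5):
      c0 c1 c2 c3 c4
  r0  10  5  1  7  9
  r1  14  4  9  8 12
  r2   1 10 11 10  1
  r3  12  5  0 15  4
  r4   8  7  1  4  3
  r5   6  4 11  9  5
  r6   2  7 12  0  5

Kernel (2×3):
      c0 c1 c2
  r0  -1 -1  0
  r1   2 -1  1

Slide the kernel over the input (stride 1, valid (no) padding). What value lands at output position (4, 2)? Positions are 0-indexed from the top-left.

13

The receptive field on the input at this output position is [1 4 3 / 11 9 5]. Elementwise product with the kernel and sum: 1·-1 + 4·-1 + 11·2 + 9·-1 + 5·1.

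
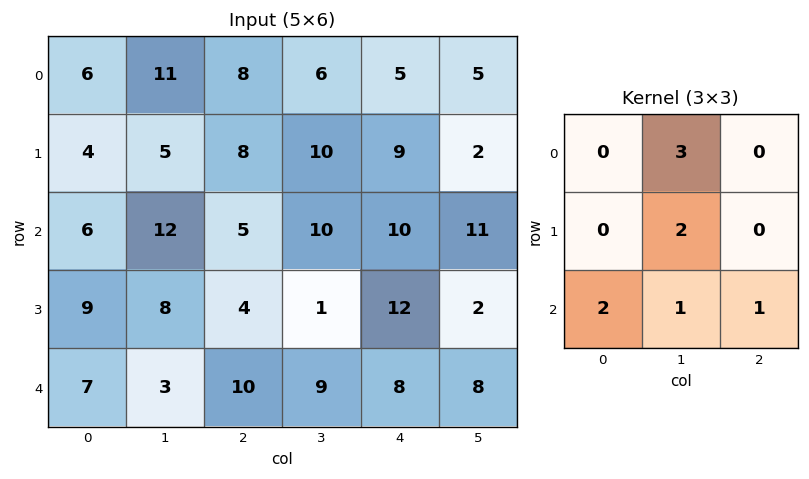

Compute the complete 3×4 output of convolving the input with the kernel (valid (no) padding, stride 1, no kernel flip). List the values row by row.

Output[0,0]: The receptive field on the input at this output position is [6 11 8 / 4 5 8 / 6 12 5]. Elementwise product with the kernel and sum: 11·3 + 5·2 + 6·2 + 12·1 + 5·1.

72 79 68 74
69 55 71 63
79 48 69 88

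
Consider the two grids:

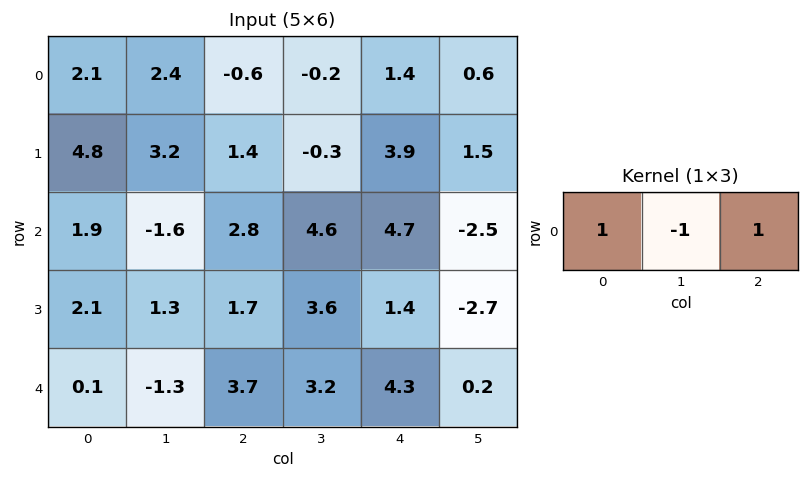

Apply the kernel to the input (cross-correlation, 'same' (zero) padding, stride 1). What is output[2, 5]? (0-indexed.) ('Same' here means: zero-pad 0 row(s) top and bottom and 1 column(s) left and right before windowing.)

7.2

The receptive field on the zero-padded input at this output position is [4.7 -2.5 0]. Elementwise product with the kernel and sum: 4.7·1 + -2.5·-1 + 0·1.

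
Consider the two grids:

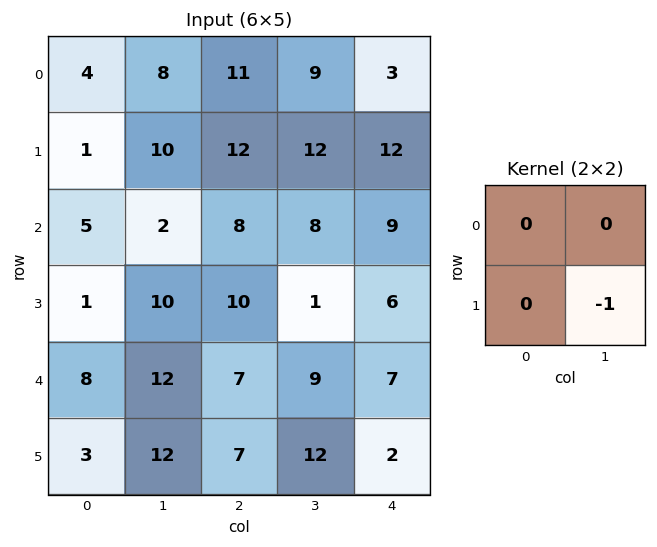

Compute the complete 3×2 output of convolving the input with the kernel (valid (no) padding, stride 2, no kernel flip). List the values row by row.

Output[0,0]: The receptive field on the input at this output position is [4 8 / 1 10]. Elementwise product with the kernel and sum: 10·-1.

-10 -12
-10 -1
-12 -12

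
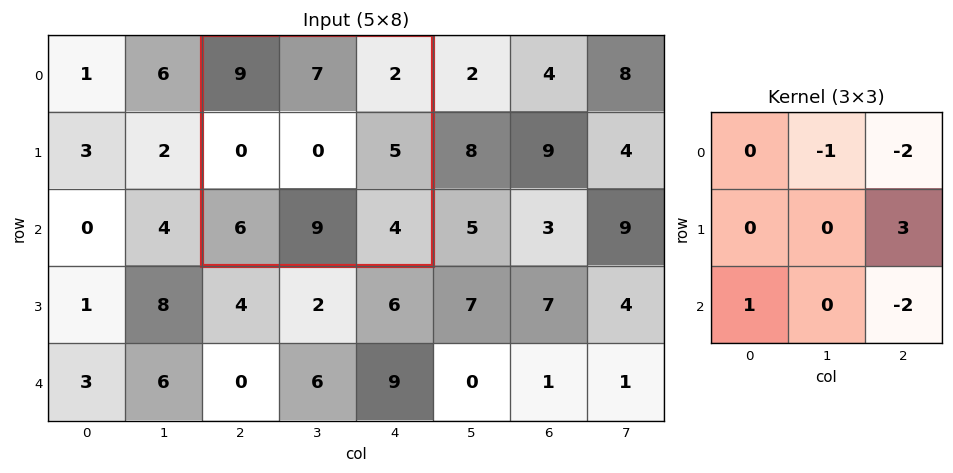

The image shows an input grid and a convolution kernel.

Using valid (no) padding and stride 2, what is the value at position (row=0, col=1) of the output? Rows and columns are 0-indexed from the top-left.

2

The receptive field on the input at this output position is [9 7 2 / 0 0 5 / 6 9 4]. Elementwise product with the kernel and sum: 7·-1 + 2·-2 + 5·3 + 6·1 + 4·-2.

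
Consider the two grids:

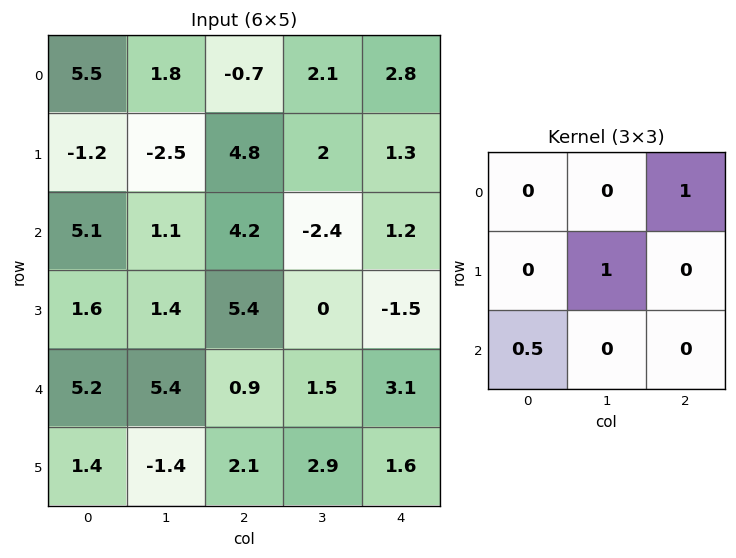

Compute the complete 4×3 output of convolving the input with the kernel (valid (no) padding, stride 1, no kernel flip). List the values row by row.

Output[0,0]: The receptive field on the input at this output position is [5.5 1.8 -0.7 / -1.2 -2.5 4.8 / 5.1 1.1 4.2]. Elementwise product with the kernel and sum: -0.7·1 + -2.5·1 + 5.1·0.5.
Output[0,1]: The receptive field on the input at this output position is [1.8 -0.7 2.1 / -2.5 4.8 2 / 1.1 4.2 -2.4]. Elementwise product with the kernel and sum: 2.1·1 + 4.8·1 + 1.1·0.5.

-0.65 7.45 6.9
6.7 6.9 1.6
8.2 5.7 1.65
11.5 0.2 1.05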